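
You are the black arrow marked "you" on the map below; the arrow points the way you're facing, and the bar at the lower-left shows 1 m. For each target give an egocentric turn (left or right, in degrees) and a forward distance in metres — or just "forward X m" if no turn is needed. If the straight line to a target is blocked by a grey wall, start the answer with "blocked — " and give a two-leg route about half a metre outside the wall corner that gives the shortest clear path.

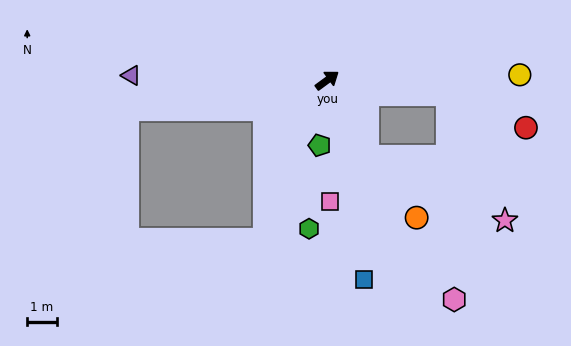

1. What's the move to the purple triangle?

turn left 142°, forward 6.7 m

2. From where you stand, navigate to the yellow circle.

turn right 35°, forward 6.6 m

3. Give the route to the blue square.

turn right 116°, forward 6.9 m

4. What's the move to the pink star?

blocked — turn right 99°, forward 2.9 m, then turn left 38°, forward 5.2 m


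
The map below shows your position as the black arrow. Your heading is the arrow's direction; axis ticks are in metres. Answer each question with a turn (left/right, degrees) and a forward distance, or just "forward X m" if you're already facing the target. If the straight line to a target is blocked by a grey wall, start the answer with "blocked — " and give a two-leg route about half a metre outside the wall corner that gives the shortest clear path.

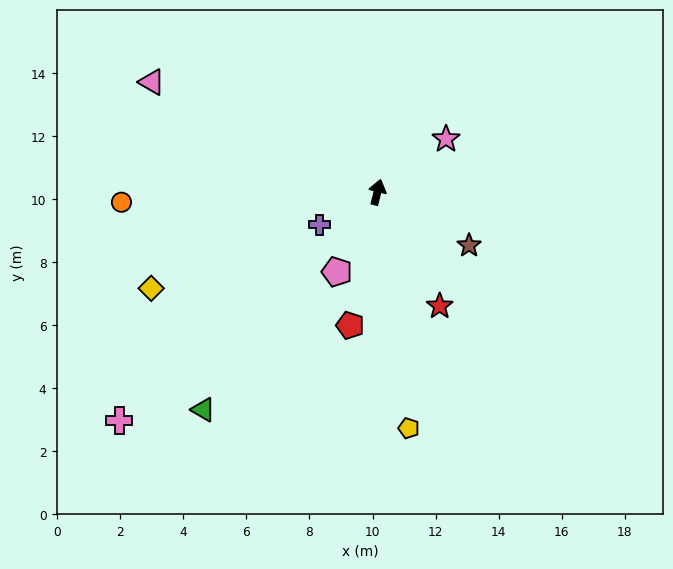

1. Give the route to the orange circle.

turn left 106°, forward 8.1 m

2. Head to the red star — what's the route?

turn right 137°, forward 4.1 m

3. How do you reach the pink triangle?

turn left 78°, forward 8.0 m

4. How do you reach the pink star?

turn right 38°, forward 2.8 m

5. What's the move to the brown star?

turn right 106°, forward 3.4 m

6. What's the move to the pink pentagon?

turn left 167°, forward 2.8 m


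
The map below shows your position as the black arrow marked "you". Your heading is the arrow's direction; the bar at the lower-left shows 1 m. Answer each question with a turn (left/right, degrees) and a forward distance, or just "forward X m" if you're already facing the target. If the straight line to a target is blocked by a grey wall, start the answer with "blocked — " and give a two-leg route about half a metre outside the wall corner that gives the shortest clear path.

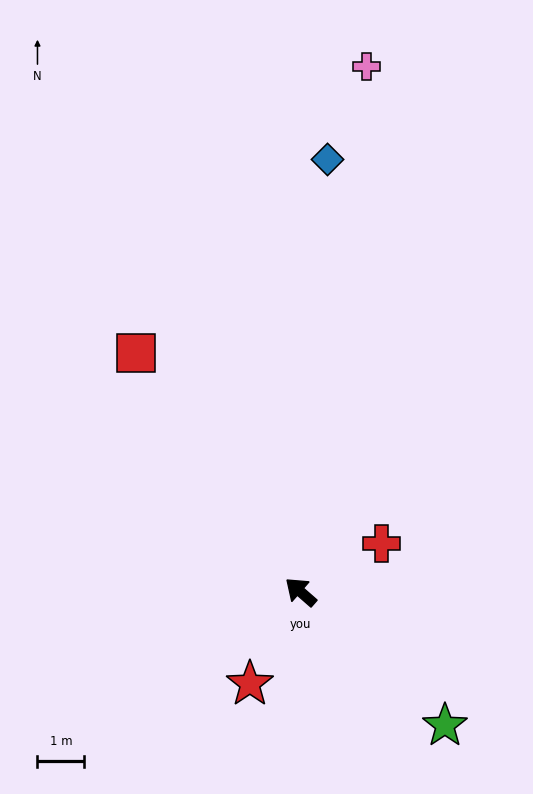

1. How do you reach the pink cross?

turn right 56°, forward 11.3 m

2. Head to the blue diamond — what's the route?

turn right 52°, forward 9.2 m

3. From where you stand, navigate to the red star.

turn left 102°, forward 2.2 m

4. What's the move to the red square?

turn right 14°, forward 6.2 m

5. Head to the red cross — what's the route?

turn right 108°, forward 2.0 m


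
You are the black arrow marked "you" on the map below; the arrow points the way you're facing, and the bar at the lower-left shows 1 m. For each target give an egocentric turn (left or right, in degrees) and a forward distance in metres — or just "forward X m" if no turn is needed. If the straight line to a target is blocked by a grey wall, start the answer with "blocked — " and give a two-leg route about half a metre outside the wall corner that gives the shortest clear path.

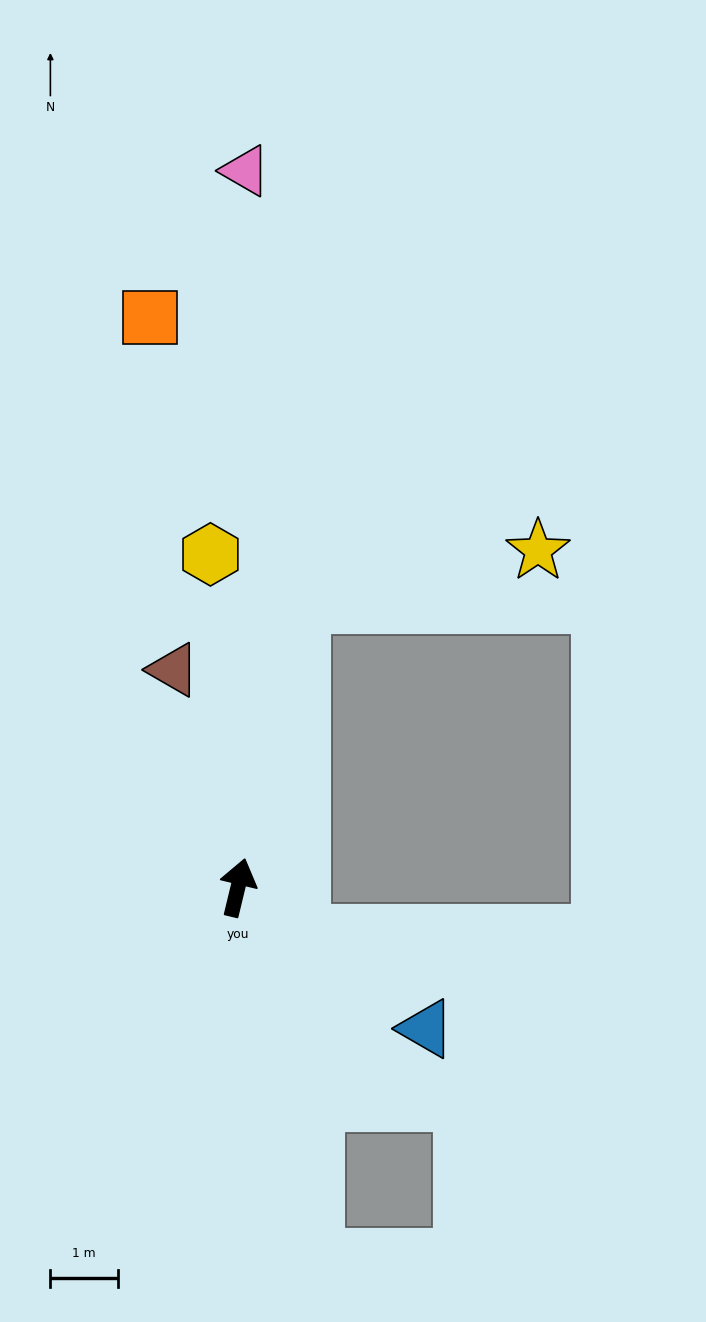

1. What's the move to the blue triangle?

turn right 113°, forward 3.5 m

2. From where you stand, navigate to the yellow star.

blocked — forward 4.3 m, then turn right 64°, forward 3.6 m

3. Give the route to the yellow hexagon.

turn left 18°, forward 4.9 m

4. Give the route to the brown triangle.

turn left 30°, forward 3.4 m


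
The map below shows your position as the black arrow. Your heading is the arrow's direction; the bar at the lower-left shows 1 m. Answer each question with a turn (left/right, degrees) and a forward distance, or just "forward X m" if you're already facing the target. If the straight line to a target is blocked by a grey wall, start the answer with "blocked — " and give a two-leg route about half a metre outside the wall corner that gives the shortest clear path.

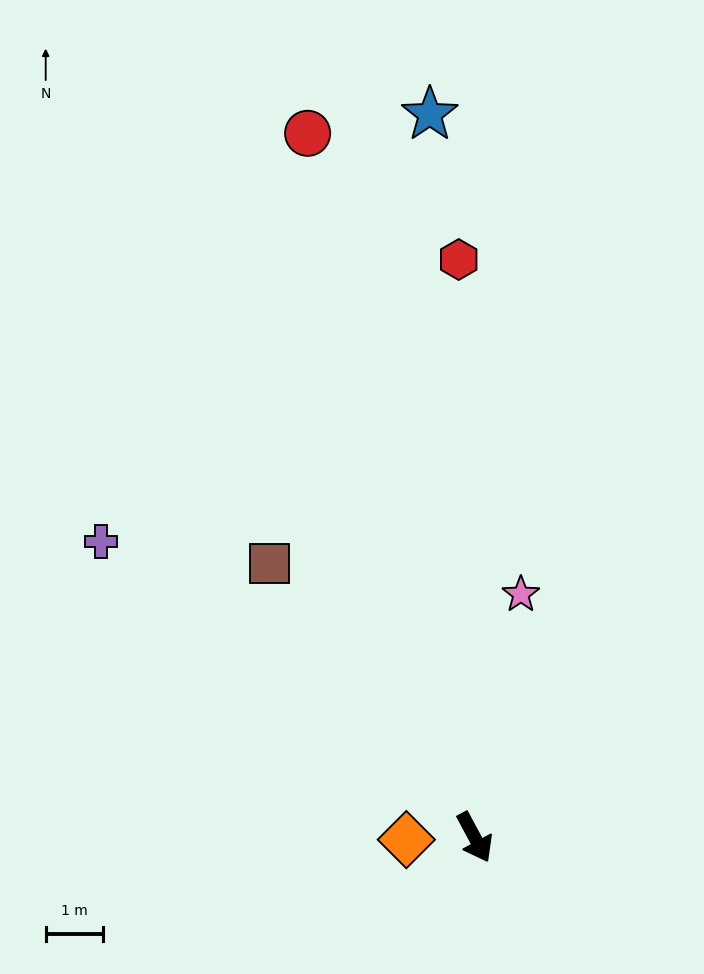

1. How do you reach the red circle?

turn left 165°, forward 12.6 m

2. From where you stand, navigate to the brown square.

turn right 171°, forward 5.9 m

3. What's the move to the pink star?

turn left 141°, forward 4.3 m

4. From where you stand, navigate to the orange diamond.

turn right 116°, forward 1.2 m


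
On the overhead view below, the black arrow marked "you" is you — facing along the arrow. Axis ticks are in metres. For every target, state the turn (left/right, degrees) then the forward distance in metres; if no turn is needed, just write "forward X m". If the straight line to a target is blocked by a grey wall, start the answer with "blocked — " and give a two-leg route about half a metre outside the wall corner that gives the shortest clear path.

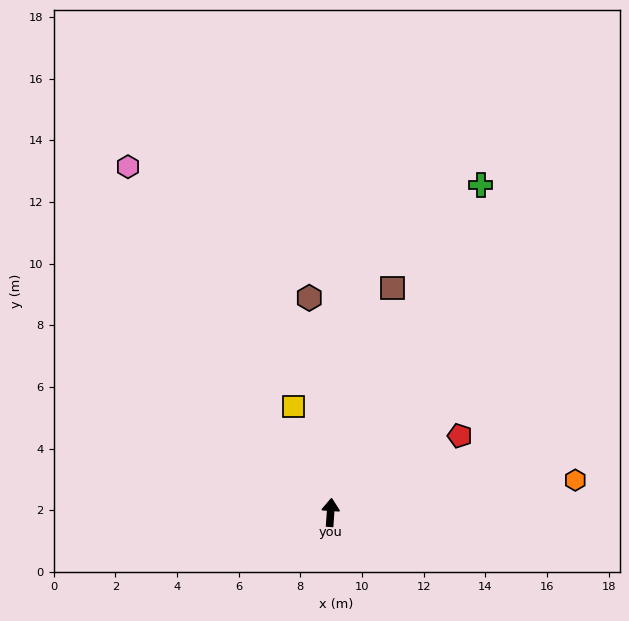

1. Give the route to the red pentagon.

turn right 55°, forward 4.9 m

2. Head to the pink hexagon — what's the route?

turn left 34°, forward 13.0 m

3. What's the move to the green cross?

turn right 21°, forward 11.7 m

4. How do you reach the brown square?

turn right 11°, forward 7.5 m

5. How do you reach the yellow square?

turn left 23°, forward 3.6 m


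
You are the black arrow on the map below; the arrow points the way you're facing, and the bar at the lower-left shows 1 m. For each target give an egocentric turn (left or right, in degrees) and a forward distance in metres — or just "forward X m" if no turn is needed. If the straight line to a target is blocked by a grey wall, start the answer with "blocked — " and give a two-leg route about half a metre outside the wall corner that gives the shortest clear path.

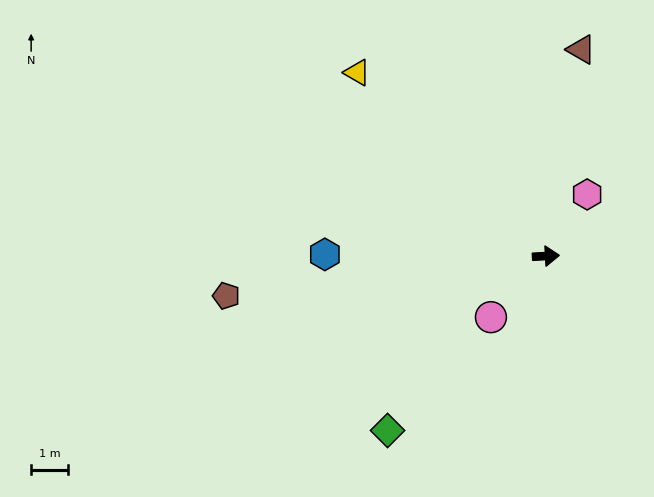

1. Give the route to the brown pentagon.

turn right 176°, forward 8.7 m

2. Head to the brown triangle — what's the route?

turn left 77°, forward 5.7 m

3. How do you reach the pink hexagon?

turn left 53°, forward 2.0 m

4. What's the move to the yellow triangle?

turn left 133°, forward 7.1 m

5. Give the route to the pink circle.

turn right 135°, forward 2.2 m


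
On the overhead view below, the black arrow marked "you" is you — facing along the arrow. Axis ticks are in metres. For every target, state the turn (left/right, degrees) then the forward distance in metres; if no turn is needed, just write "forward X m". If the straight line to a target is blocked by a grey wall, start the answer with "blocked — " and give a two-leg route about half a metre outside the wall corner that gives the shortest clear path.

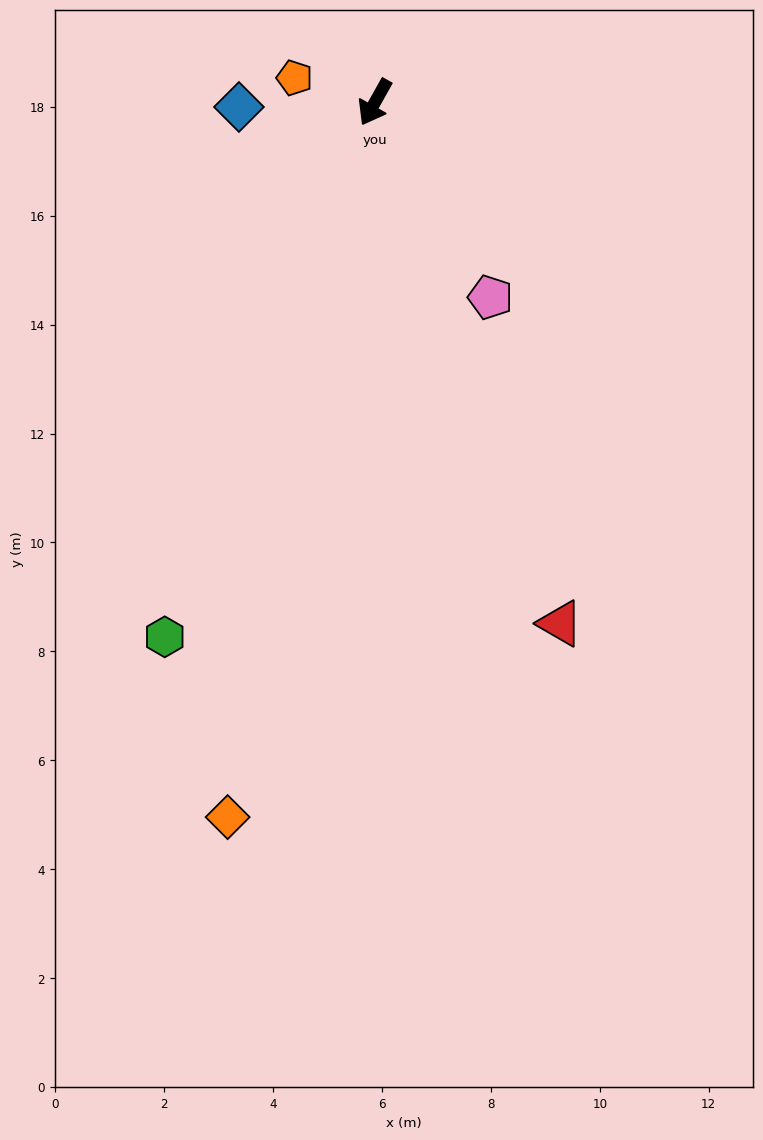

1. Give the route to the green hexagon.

turn left 8°, forward 10.5 m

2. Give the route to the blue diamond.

turn right 59°, forward 2.5 m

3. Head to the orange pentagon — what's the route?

turn right 78°, forward 1.5 m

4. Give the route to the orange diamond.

turn left 18°, forward 13.4 m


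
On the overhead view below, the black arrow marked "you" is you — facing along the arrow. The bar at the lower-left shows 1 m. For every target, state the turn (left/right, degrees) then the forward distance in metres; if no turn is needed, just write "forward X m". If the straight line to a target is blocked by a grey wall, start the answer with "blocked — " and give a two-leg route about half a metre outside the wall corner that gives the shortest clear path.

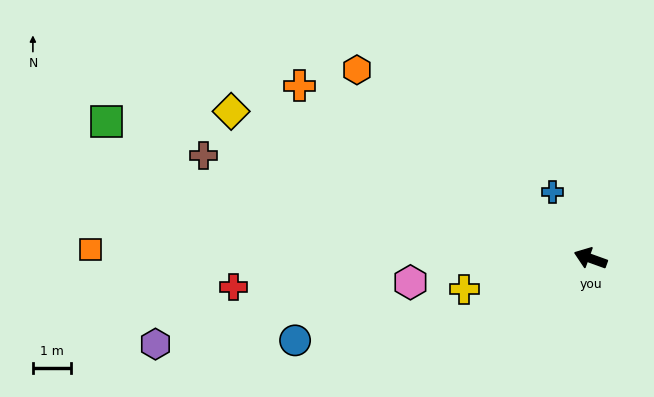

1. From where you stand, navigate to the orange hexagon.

turn right 19°, forward 7.8 m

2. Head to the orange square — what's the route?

turn left 19°, forward 13.0 m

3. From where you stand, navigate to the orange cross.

turn right 11°, forward 8.8 m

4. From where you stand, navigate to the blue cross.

turn right 40°, forward 2.0 m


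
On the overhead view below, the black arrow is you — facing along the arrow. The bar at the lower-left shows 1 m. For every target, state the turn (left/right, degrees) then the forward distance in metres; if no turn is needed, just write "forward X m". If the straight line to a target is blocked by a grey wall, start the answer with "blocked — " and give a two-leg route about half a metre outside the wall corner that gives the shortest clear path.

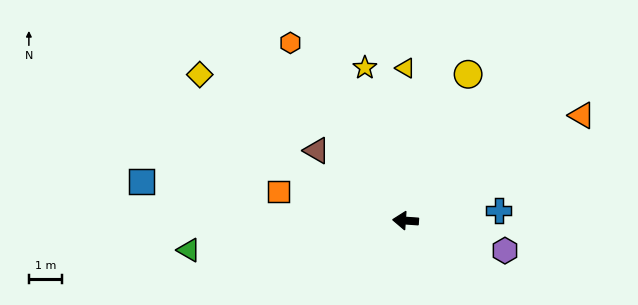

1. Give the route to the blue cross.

turn right 170°, forward 2.8 m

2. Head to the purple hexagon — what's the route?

turn left 167°, forward 3.1 m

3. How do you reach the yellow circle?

turn right 109°, forward 4.8 m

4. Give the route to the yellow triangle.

turn right 86°, forward 4.6 m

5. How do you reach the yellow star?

turn right 71°, forward 4.8 m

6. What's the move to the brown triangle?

turn right 34°, forward 3.4 m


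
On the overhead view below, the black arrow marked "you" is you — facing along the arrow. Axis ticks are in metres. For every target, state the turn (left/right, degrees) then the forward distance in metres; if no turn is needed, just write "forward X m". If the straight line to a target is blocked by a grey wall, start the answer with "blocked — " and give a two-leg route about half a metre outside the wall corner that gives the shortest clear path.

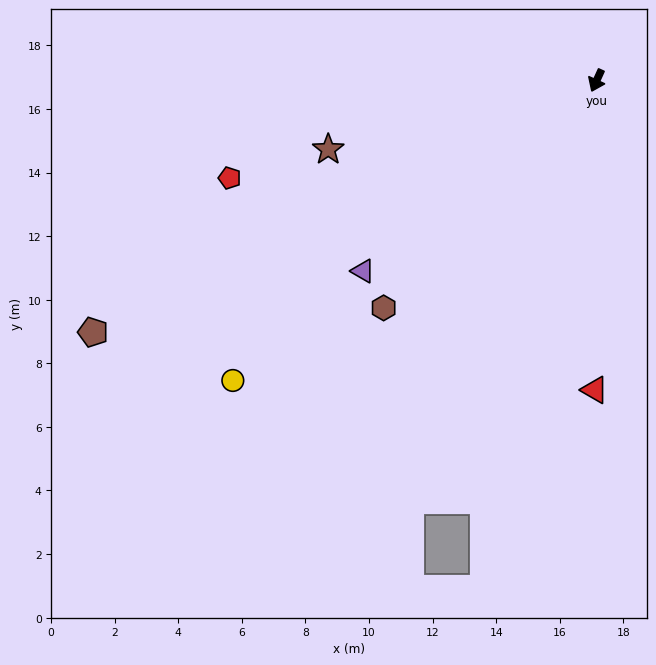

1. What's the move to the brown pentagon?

turn right 39°, forward 17.7 m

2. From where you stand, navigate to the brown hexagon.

turn right 19°, forward 9.8 m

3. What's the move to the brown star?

turn right 51°, forward 8.7 m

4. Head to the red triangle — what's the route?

turn left 24°, forward 9.7 m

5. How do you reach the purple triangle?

turn right 26°, forward 9.5 m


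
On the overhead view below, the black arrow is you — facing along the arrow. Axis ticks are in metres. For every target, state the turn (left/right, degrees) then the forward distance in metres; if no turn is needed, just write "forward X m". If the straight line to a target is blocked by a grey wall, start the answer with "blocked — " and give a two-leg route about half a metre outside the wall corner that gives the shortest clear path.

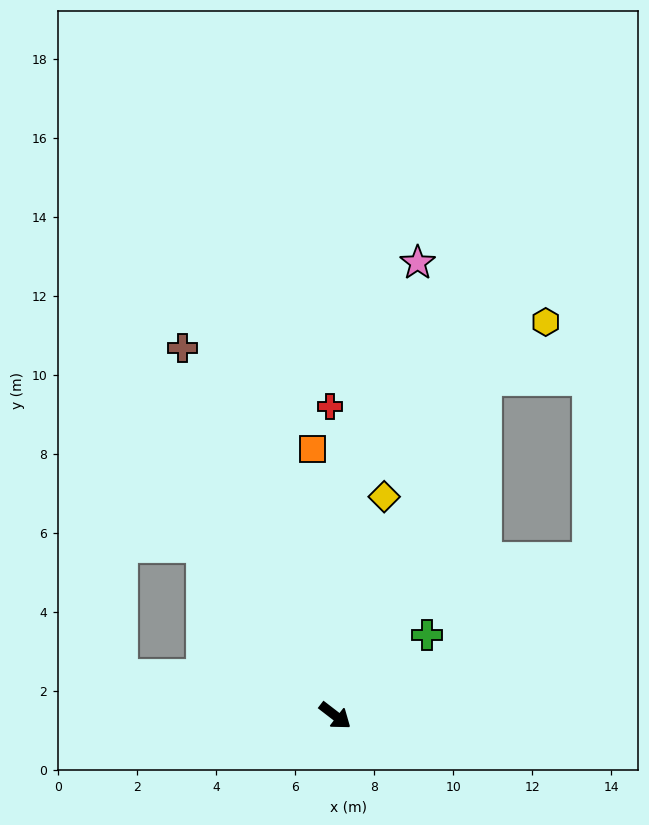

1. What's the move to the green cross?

turn left 79°, forward 3.1 m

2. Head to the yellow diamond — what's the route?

turn left 115°, forward 5.7 m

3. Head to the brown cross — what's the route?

turn left 150°, forward 10.1 m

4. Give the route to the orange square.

turn left 132°, forward 6.8 m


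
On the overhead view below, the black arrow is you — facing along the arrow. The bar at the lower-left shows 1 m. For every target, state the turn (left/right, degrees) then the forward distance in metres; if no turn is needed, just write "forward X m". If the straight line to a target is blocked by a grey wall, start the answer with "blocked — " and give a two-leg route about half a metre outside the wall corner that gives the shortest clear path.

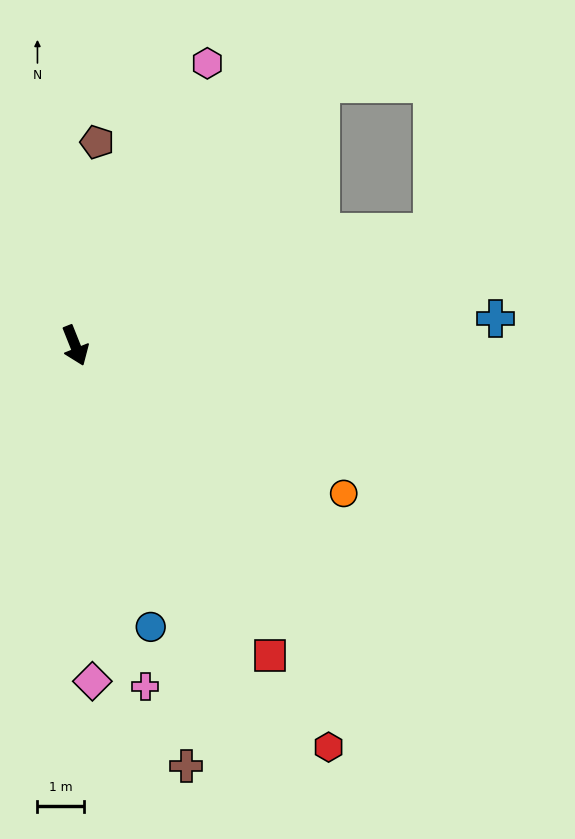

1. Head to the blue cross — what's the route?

turn left 72°, forward 9.1 m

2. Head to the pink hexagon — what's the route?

turn left 133°, forward 6.8 m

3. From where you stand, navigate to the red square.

turn left 10°, forward 8.0 m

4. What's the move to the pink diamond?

turn right 19°, forward 7.3 m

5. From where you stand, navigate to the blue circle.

turn right 7°, forward 6.3 m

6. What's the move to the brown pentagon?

turn left 152°, forward 4.4 m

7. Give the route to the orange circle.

turn left 39°, forward 6.7 m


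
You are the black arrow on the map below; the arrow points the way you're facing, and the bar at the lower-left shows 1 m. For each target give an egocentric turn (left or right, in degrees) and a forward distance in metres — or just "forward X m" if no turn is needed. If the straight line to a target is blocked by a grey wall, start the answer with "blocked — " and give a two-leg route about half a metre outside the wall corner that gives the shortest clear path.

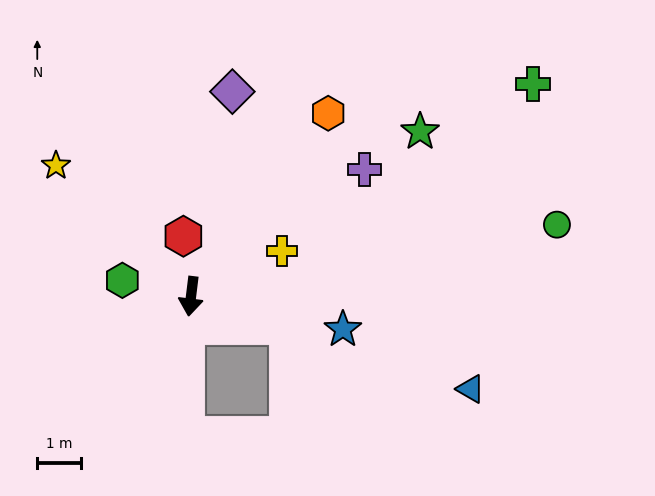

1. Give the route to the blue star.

turn left 85°, forward 3.5 m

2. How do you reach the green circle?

turn left 108°, forward 8.5 m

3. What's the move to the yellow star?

turn right 127°, forward 4.3 m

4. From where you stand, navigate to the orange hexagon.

turn left 150°, forward 5.2 m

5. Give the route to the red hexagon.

turn right 166°, forward 1.4 m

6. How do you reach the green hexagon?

turn right 96°, forward 1.6 m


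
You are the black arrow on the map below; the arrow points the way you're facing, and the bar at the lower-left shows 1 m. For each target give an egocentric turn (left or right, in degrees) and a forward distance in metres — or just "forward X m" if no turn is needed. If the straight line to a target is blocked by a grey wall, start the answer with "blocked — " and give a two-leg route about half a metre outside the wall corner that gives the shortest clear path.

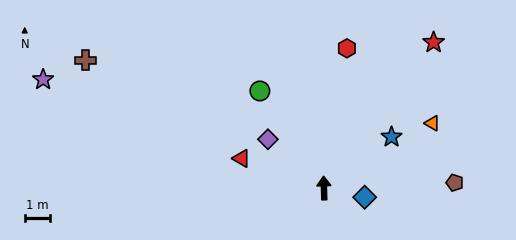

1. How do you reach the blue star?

turn right 55°, forward 3.3 m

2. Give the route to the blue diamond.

turn right 105°, forward 1.6 m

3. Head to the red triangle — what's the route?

turn left 68°, forward 3.4 m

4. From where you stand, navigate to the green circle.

turn left 32°, forward 4.5 m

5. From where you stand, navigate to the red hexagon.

turn right 11°, forward 5.5 m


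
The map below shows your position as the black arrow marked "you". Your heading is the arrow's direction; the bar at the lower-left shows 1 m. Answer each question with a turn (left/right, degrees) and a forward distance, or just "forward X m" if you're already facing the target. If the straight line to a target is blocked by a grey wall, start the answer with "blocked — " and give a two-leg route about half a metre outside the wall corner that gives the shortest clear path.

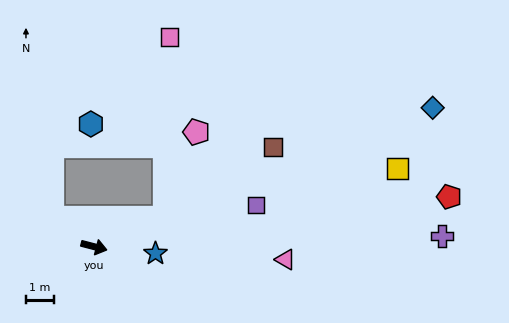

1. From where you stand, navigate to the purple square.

turn left 29°, forward 5.9 m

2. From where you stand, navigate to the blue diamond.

turn left 37°, forward 12.9 m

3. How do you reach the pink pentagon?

blocked — turn left 37°, forward 2.7 m, then turn left 47°, forward 3.2 m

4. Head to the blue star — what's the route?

turn left 8°, forward 2.2 m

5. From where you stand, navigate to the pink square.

blocked — turn left 37°, forward 2.7 m, then turn left 66°, forward 6.4 m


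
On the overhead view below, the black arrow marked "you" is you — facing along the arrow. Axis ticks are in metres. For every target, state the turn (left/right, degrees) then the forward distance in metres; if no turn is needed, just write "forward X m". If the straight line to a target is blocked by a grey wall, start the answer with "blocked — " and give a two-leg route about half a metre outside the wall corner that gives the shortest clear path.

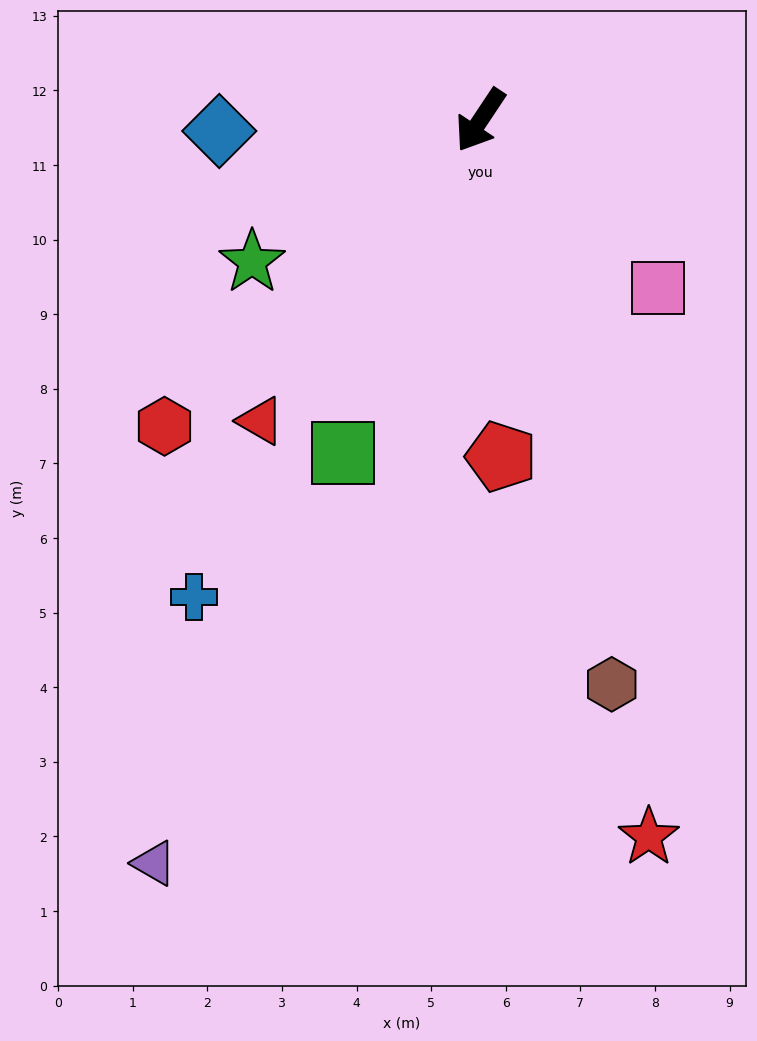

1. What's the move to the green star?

turn right 25°, forward 3.6 m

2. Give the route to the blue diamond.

turn right 54°, forward 3.5 m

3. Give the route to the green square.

turn left 11°, forward 4.8 m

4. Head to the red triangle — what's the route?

turn right 3°, forward 5.0 m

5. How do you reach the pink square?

turn left 80°, forward 3.3 m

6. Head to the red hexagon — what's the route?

turn right 12°, forward 5.9 m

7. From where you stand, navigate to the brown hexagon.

turn left 47°, forward 7.8 m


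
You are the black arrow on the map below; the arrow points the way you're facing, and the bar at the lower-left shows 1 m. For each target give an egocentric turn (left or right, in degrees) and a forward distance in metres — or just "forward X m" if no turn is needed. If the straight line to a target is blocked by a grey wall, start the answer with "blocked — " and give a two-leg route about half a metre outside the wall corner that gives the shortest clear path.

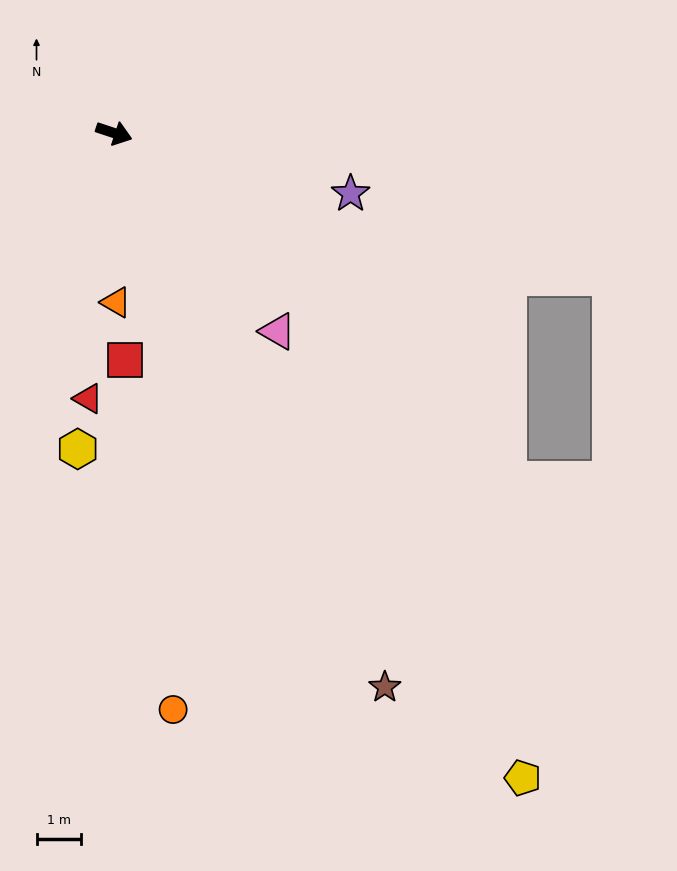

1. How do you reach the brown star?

turn right 46°, forward 14.0 m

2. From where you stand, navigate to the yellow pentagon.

turn right 39°, forward 17.3 m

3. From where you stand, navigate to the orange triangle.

turn right 71°, forward 3.8 m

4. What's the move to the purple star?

turn left 4°, forward 5.5 m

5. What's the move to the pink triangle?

turn right 32°, forward 5.8 m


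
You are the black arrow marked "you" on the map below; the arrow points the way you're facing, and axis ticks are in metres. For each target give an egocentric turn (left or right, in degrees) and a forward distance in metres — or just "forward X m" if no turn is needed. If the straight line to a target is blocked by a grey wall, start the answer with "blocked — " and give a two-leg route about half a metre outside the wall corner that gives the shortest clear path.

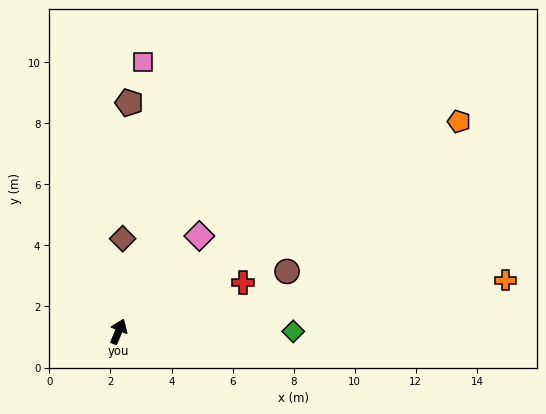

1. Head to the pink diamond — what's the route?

turn right 18°, forward 4.1 m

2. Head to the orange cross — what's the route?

turn right 60°, forward 12.8 m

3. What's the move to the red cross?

turn right 46°, forward 4.4 m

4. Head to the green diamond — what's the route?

turn right 68°, forward 5.7 m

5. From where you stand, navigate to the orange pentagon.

turn right 36°, forward 13.1 m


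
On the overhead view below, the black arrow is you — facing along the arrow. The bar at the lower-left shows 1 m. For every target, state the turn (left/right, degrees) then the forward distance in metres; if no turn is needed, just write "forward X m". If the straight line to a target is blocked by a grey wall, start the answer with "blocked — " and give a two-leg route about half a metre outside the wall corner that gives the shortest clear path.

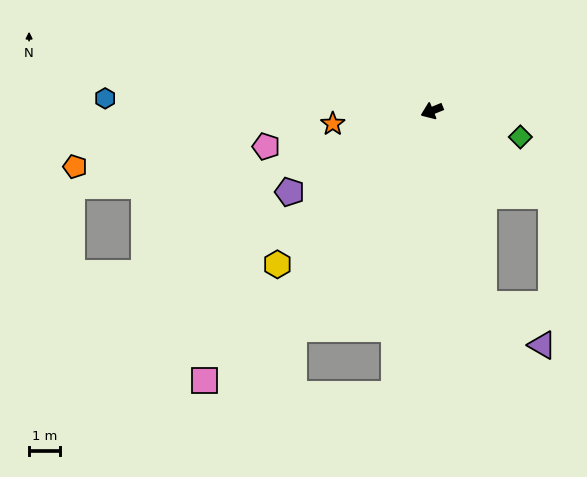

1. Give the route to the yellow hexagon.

turn left 23°, forward 7.0 m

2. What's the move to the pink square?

turn left 28°, forward 11.4 m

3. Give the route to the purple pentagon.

turn left 8°, forward 5.3 m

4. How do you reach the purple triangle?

blocked — turn left 83°, forward 6.5 m, then turn left 39°, forward 2.3 m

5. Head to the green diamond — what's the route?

turn left 141°, forward 3.0 m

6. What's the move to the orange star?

turn right 15°, forward 3.2 m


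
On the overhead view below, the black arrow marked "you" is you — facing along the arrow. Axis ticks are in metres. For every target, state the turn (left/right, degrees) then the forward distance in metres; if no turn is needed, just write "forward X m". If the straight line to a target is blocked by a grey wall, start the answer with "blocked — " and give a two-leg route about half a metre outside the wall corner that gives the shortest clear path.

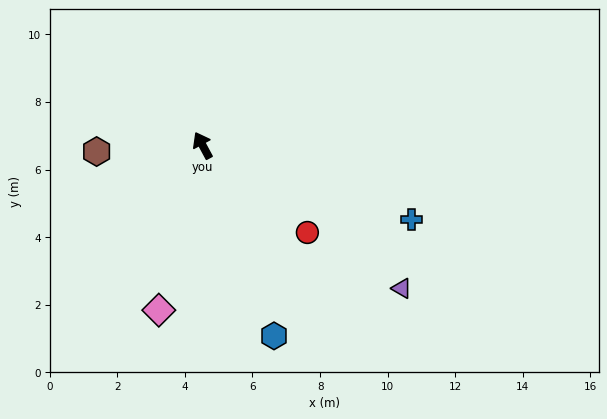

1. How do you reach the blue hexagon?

turn left 172°, forward 6.0 m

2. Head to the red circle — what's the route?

turn right 158°, forward 4.0 m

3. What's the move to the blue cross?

turn right 138°, forward 6.6 m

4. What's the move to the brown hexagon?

turn left 65°, forward 3.1 m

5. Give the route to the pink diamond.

turn left 137°, forward 5.0 m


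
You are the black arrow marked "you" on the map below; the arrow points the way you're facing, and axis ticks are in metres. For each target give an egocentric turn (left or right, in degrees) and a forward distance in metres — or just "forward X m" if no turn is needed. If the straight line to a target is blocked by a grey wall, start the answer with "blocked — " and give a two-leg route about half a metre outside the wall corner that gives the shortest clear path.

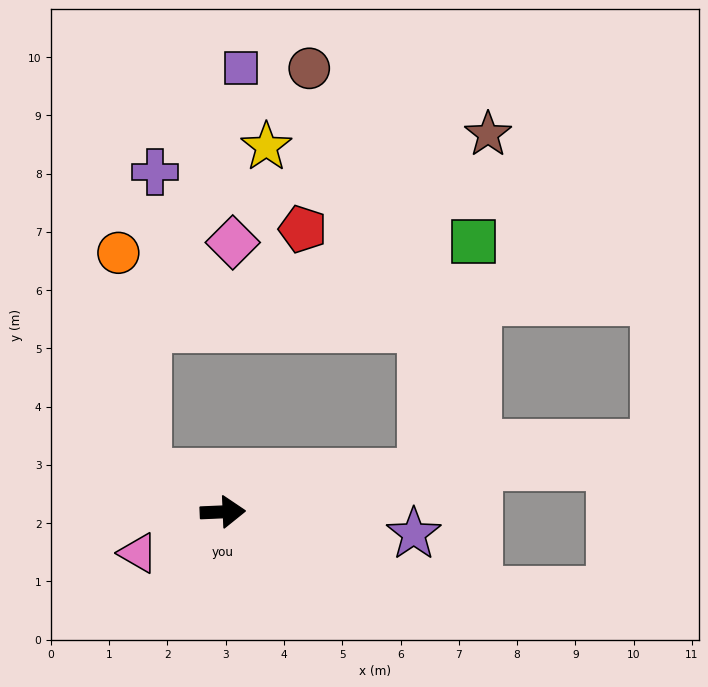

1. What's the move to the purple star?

turn right 9°, forward 3.3 m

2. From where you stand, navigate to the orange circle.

blocked — turn left 151°, forward 1.5 m, then turn right 56°, forward 3.8 m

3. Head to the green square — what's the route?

blocked — turn left 8°, forward 3.5 m, then turn left 67°, forward 4.1 m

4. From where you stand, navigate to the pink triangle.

turn right 157°, forward 1.6 m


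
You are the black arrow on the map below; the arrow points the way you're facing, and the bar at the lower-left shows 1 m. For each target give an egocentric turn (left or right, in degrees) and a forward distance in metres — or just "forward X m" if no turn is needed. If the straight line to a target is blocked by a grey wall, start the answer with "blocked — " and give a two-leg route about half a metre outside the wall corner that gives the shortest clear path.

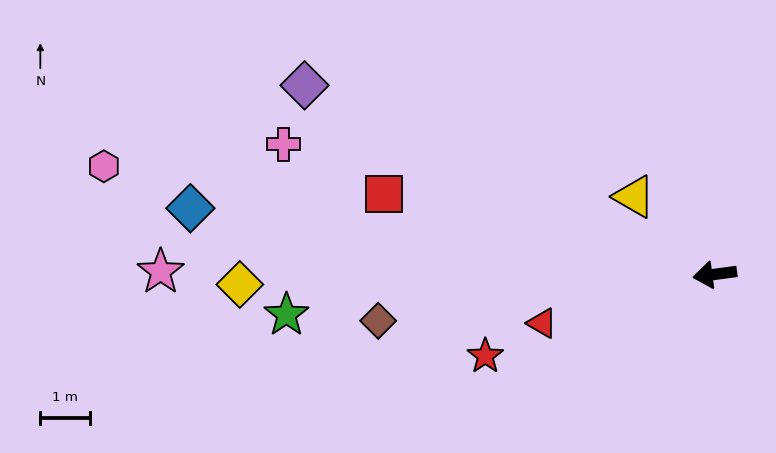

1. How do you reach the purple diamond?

turn right 32°, forward 9.2 m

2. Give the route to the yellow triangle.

turn right 52°, forward 2.3 m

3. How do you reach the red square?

turn right 21°, forward 6.9 m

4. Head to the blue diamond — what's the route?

turn right 15°, forward 10.7 m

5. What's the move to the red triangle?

turn left 8°, forward 3.6 m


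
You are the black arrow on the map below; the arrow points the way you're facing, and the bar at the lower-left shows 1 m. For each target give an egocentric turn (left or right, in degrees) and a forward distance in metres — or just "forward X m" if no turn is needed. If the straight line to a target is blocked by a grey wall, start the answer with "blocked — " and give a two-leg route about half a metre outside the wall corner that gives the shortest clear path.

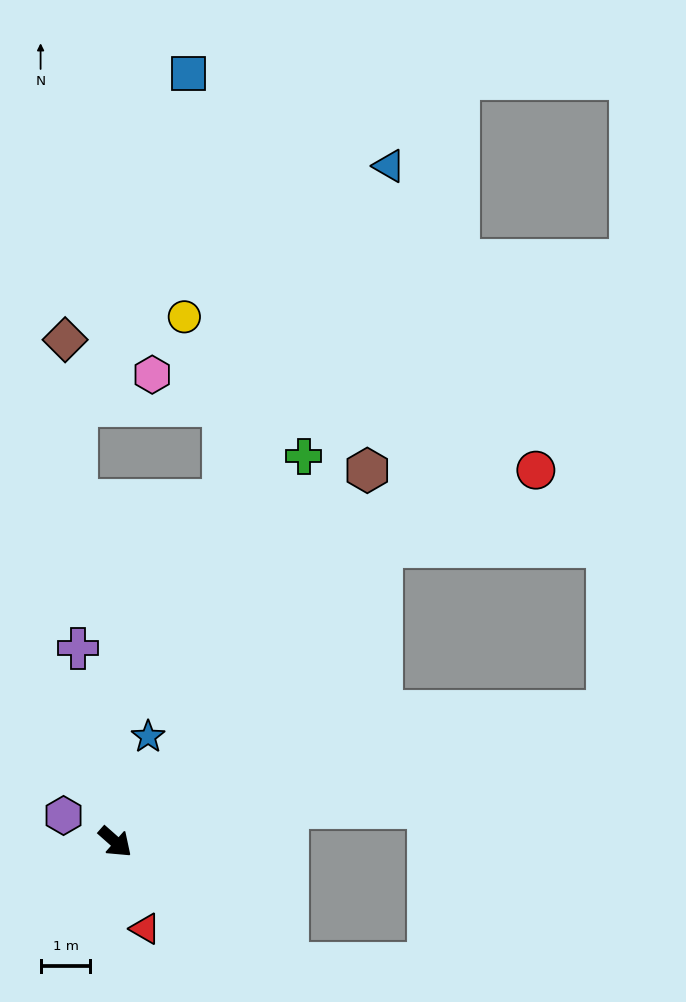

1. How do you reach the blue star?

turn left 114°, forward 2.2 m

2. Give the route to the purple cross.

turn left 142°, forward 4.0 m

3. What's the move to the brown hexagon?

turn left 97°, forward 9.0 m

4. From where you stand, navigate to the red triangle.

turn right 30°, forward 1.8 m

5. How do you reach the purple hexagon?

turn right 166°, forward 1.2 m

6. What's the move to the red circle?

blocked — turn left 90°, forward 8.0 m, then turn right 22°, forward 3.5 m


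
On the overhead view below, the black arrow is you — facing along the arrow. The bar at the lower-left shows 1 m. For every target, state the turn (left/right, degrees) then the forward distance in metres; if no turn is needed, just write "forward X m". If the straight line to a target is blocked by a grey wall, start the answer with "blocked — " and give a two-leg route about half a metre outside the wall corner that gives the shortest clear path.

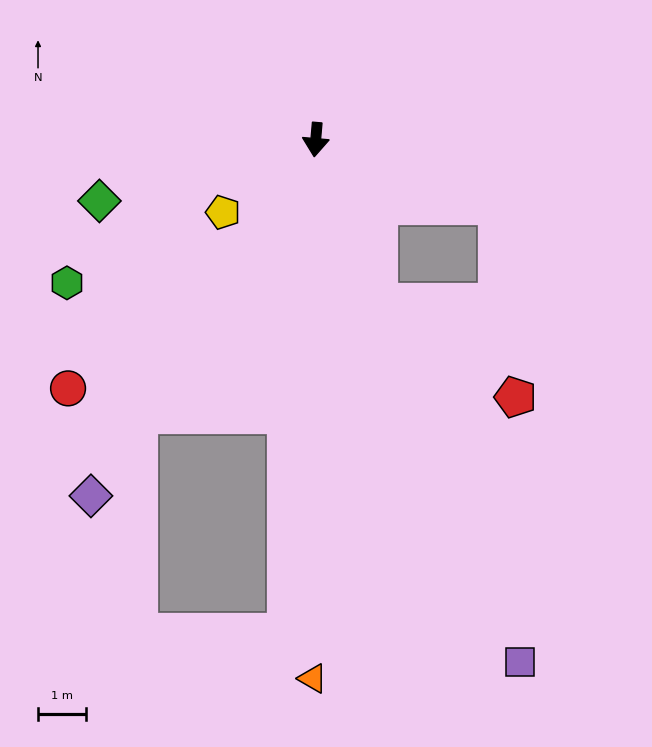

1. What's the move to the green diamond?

turn right 69°, forward 4.7 m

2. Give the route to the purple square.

turn left 26°, forward 11.7 m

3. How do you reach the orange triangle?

turn left 5°, forward 11.2 m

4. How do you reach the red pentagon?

blocked — turn left 25°, forward 3.6 m, then turn left 36°, forward 3.5 m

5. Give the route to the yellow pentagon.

turn right 47°, forward 2.4 m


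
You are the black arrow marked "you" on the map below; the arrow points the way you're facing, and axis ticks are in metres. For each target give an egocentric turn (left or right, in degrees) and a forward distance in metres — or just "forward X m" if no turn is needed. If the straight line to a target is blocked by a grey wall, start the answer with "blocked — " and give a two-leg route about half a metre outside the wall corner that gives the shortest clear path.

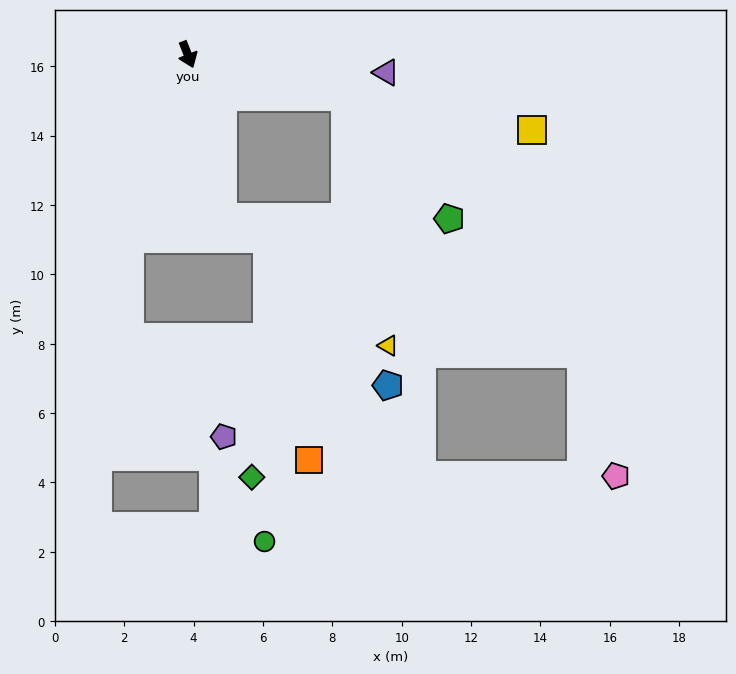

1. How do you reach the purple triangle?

turn left 63°, forward 5.7 m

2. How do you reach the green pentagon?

blocked — turn left 54°, forward 4.7 m, then turn right 35°, forward 4.6 m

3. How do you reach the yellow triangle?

blocked — turn left 54°, forward 4.7 m, then turn right 66°, forward 7.3 m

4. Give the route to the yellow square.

turn left 56°, forward 10.2 m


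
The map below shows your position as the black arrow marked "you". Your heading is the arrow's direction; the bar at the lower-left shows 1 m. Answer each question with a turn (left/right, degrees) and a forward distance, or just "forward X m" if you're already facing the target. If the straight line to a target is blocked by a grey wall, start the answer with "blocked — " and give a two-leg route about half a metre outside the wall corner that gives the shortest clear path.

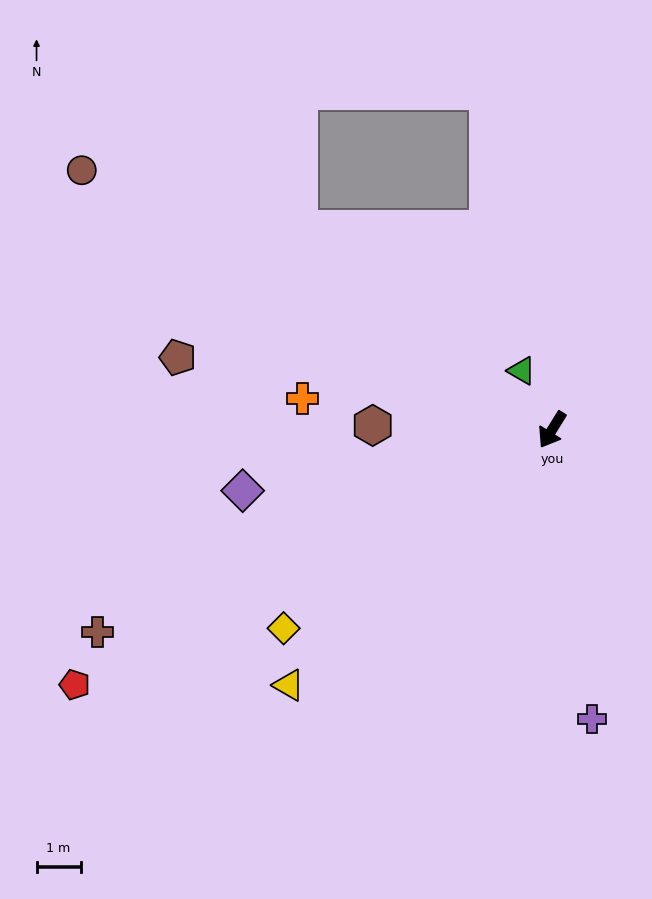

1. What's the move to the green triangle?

turn right 121°, forward 1.5 m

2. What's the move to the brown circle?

turn right 87°, forward 12.2 m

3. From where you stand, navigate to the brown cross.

turn right 34°, forward 11.3 m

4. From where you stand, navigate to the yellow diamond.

turn right 22°, forward 7.6 m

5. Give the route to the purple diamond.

turn right 47°, forward 7.2 m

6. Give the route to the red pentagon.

turn right 30°, forward 12.3 m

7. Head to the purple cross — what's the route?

turn left 40°, forward 6.6 m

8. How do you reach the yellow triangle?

turn right 14°, forward 8.3 m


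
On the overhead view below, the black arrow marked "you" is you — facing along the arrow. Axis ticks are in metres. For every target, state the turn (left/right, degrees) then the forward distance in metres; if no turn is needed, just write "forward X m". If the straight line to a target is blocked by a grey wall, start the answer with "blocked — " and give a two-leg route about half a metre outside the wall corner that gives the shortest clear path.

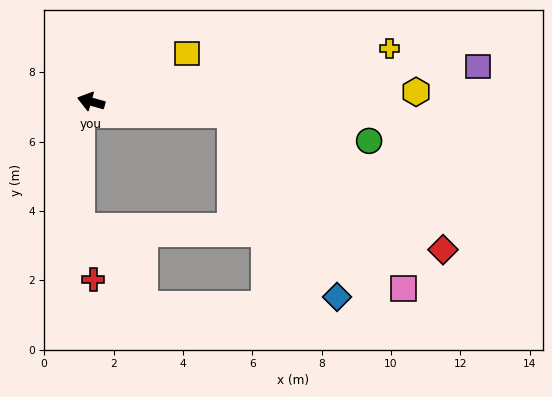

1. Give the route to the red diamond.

blocked — turn right 169°, forward 4.1 m, then turn right 28°, forward 7.3 m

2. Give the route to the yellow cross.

turn right 154°, forward 8.7 m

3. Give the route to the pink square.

blocked — turn right 169°, forward 4.1 m, then turn right 41°, forward 7.1 m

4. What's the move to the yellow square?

turn right 138°, forward 3.1 m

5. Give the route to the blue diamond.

blocked — turn right 169°, forward 4.1 m, then turn right 55°, forward 6.1 m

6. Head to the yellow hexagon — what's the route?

turn right 163°, forward 9.4 m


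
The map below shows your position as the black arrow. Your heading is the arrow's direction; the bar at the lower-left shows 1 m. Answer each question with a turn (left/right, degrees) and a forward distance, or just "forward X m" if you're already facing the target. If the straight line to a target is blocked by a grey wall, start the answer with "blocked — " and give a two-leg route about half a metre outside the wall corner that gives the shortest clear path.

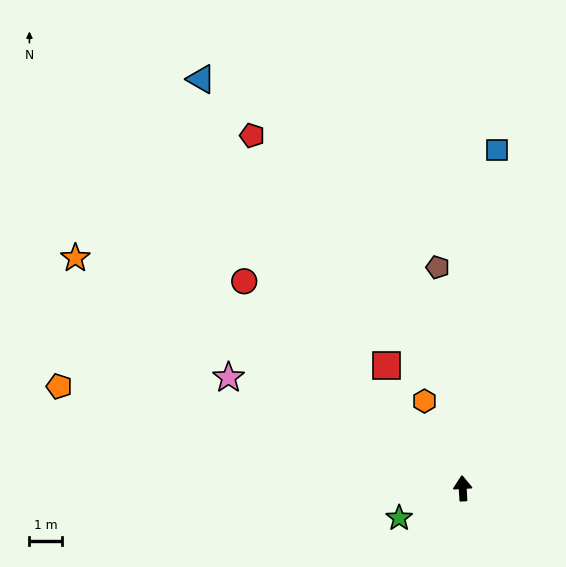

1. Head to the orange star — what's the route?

turn left 56°, forward 13.8 m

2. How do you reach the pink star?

turn left 61°, forward 7.9 m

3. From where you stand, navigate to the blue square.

turn right 9°, forward 10.4 m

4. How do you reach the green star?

turn left 112°, forward 2.1 m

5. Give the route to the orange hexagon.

turn left 20°, forward 2.9 m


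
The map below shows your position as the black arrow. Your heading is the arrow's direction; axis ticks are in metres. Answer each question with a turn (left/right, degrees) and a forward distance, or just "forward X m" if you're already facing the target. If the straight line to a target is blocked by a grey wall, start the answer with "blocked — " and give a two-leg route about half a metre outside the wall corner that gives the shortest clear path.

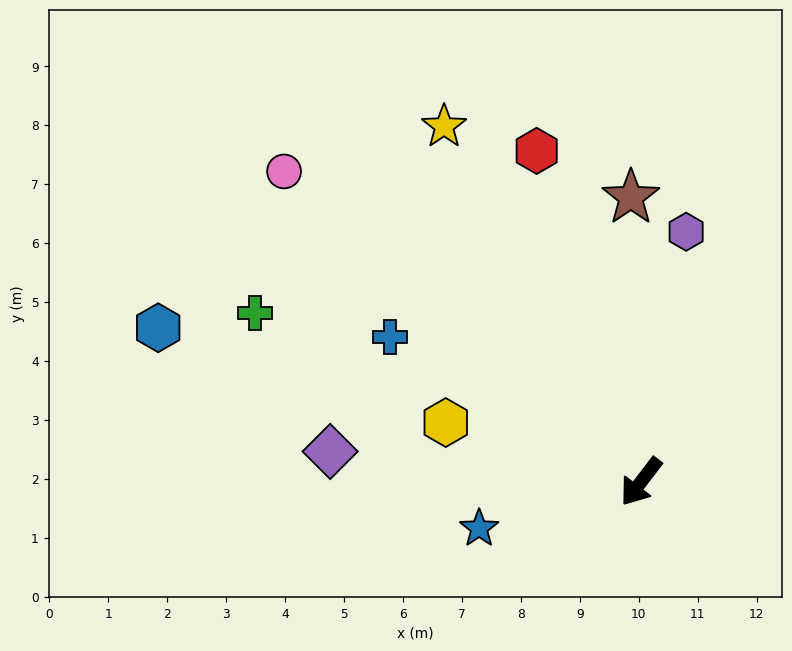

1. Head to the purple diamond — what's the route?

turn right 58°, forward 5.3 m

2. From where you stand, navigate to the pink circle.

turn right 94°, forward 8.0 m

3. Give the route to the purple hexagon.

turn right 153°, forward 4.3 m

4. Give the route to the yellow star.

turn right 114°, forward 6.9 m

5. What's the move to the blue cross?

turn right 83°, forward 4.9 m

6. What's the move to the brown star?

turn right 141°, forward 4.8 m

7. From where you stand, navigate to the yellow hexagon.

turn right 69°, forward 3.5 m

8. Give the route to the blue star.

turn right 36°, forward 2.9 m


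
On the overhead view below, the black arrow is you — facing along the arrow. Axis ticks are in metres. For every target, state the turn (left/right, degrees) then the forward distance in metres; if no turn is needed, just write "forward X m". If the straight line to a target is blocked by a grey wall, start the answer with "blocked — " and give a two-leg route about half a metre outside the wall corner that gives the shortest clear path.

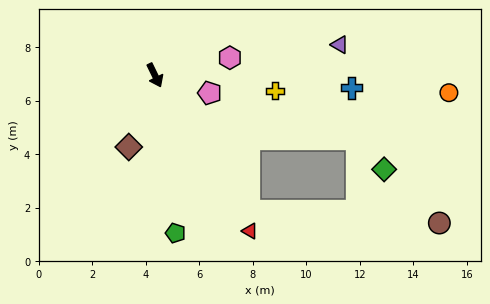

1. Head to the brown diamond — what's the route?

turn right 46°, forward 2.9 m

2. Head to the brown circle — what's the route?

blocked — turn left 9°, forward 6.2 m, then turn left 51°, forward 7.1 m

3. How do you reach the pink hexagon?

turn left 77°, forward 2.9 m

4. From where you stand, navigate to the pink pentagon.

turn left 46°, forward 2.2 m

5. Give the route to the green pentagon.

turn right 19°, forward 5.9 m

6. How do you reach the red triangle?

turn left 5°, forward 6.8 m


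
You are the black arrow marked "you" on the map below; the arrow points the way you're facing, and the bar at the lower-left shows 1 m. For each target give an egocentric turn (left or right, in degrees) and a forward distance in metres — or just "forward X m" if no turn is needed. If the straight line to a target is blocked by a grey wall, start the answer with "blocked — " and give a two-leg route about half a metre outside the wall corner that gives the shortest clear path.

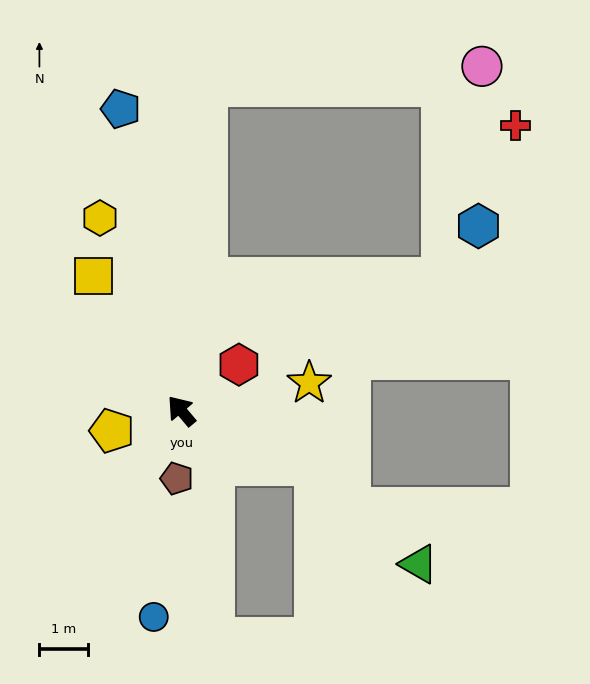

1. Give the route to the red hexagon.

turn right 91°, forward 1.5 m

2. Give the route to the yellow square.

turn right 7°, forward 3.3 m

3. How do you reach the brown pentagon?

turn left 136°, forward 1.4 m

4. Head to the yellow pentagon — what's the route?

turn left 66°, forward 1.5 m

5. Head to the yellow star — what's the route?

turn right 118°, forward 2.7 m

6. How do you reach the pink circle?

blocked — turn right 45°, forward 6.7 m, then turn right 81°, forward 5.7 m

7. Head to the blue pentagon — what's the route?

turn right 29°, forward 6.4 m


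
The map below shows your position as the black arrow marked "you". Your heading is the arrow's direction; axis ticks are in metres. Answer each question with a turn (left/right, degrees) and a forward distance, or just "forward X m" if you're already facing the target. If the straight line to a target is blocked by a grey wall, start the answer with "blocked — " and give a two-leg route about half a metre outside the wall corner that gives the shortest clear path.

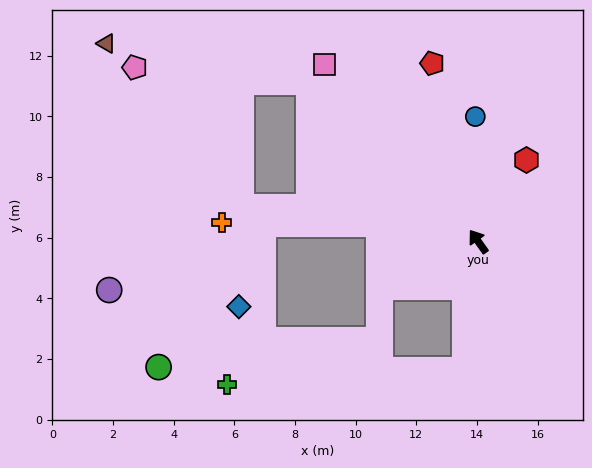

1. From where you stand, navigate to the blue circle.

turn right 34°, forward 4.1 m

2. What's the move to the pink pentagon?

blocked — turn left 12°, forward 7.7 m, then turn left 38°, forward 5.8 m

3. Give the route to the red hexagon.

turn right 66°, forward 3.1 m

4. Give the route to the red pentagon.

turn right 21°, forward 6.1 m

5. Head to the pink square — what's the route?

turn left 6°, forward 7.7 m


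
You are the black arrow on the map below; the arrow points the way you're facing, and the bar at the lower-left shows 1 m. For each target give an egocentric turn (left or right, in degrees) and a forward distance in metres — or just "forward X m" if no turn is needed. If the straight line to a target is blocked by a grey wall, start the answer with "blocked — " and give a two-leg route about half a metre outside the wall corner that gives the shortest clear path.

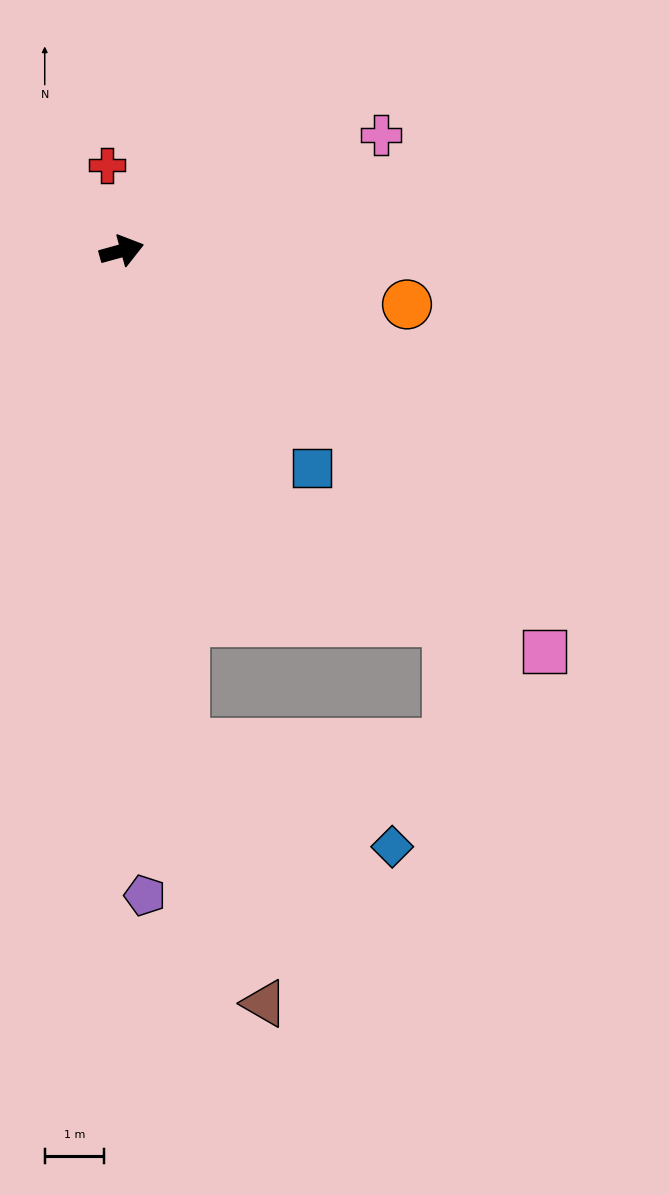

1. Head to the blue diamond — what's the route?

blocked — turn right 98°, forward 8.3 m, then turn left 56°, forward 3.9 m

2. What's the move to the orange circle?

turn right 26°, forward 4.9 m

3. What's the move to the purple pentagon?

turn right 103°, forward 10.8 m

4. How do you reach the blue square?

turn right 64°, forward 4.8 m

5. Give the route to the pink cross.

turn left 9°, forward 4.8 m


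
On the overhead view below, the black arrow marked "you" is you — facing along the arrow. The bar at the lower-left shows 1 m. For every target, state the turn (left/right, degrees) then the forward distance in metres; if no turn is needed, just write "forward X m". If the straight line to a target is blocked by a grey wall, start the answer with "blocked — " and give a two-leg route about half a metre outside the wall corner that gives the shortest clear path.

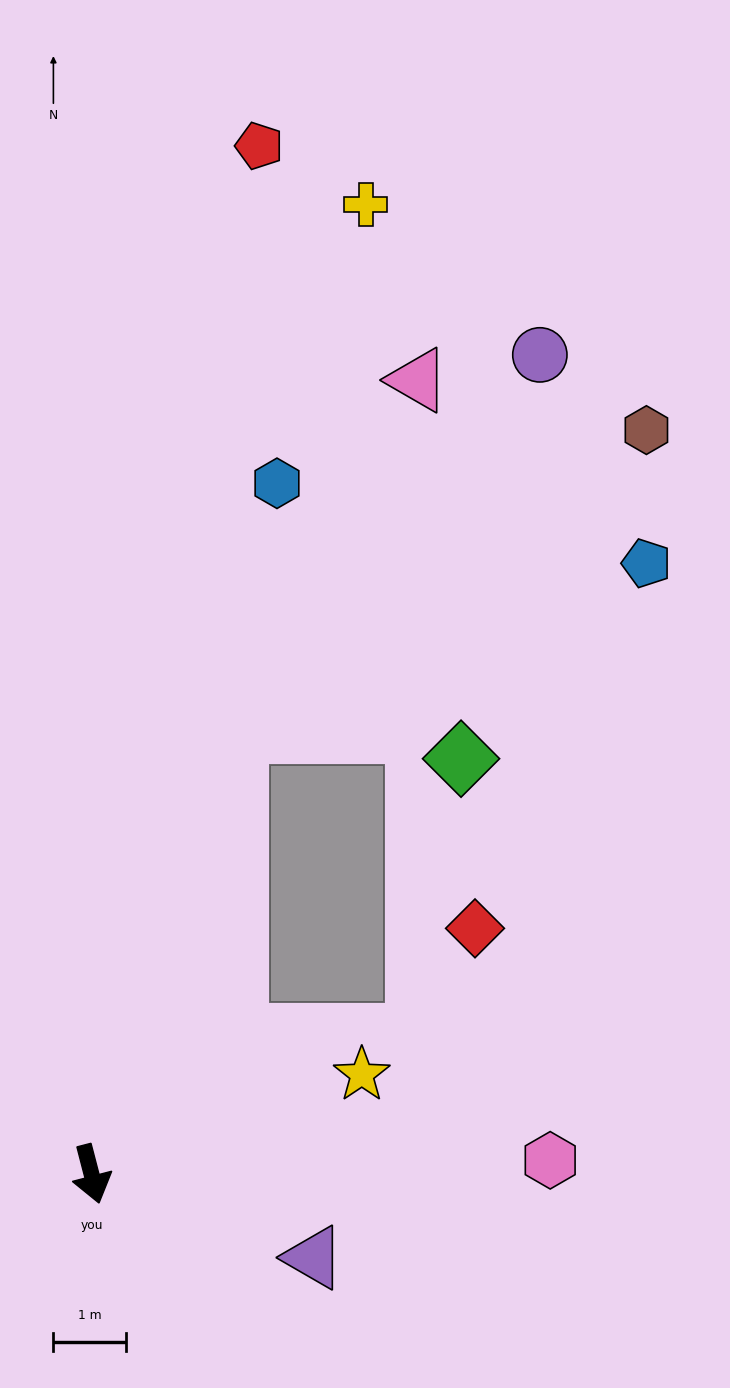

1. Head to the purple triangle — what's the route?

turn left 55°, forward 3.3 m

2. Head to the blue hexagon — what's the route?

turn left 150°, forward 9.8 m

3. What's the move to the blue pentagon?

blocked — turn left 147°, forward 6.4 m, then turn right 49°, forward 6.1 m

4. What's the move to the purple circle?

blocked — turn left 147°, forward 6.4 m, then turn right 20°, forward 6.7 m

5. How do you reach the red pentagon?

turn left 156°, forward 14.3 m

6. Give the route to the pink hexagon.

turn left 77°, forward 6.3 m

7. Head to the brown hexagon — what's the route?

blocked — turn left 147°, forward 6.4 m, then turn right 35°, forward 7.0 m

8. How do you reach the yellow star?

turn left 96°, forward 4.0 m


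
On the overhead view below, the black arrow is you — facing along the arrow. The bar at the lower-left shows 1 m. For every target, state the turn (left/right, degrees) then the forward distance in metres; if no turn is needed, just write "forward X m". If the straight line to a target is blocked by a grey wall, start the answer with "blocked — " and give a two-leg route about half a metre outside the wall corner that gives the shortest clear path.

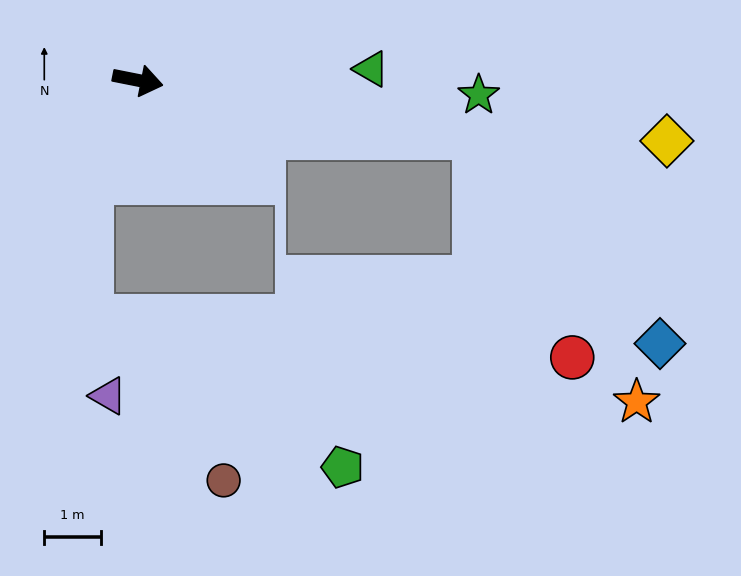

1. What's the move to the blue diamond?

blocked — forward 6.0 m, then turn right 37°, forward 4.9 m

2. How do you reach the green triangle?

turn left 14°, forward 4.1 m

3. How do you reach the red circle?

blocked — forward 6.0 m, then turn right 55°, forward 4.3 m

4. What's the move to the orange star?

blocked — forward 6.0 m, then turn right 48°, forward 5.5 m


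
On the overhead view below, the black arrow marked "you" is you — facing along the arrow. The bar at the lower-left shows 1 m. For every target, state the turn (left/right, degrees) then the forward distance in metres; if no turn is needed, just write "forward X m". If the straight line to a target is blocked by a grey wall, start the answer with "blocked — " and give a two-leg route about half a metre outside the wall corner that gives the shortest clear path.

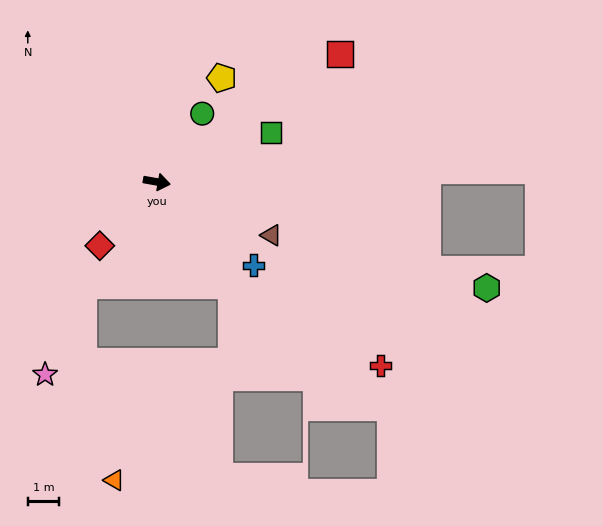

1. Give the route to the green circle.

turn left 66°, forward 2.6 m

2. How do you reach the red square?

turn left 45°, forward 7.1 m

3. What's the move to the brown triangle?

turn right 15°, forward 4.0 m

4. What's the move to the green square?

turn left 33°, forward 4.0 m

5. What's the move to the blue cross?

turn right 31°, forward 4.1 m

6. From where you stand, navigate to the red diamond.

turn right 122°, forward 2.7 m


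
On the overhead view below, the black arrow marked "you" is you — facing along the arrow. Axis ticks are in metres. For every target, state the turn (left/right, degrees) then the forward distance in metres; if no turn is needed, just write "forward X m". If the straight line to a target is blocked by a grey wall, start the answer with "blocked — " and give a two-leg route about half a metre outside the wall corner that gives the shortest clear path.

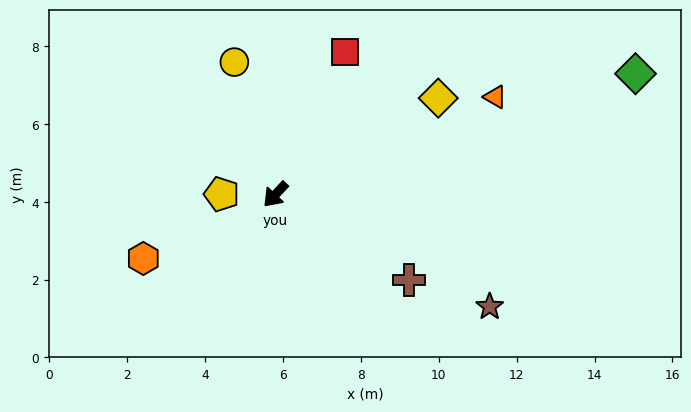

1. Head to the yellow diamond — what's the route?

turn left 164°, forward 4.9 m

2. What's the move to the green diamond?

turn left 152°, forward 9.8 m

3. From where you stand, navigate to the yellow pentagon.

turn right 47°, forward 1.4 m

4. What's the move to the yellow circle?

turn right 120°, forward 3.6 m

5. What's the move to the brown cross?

turn left 100°, forward 4.1 m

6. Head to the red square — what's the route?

turn right 163°, forward 4.1 m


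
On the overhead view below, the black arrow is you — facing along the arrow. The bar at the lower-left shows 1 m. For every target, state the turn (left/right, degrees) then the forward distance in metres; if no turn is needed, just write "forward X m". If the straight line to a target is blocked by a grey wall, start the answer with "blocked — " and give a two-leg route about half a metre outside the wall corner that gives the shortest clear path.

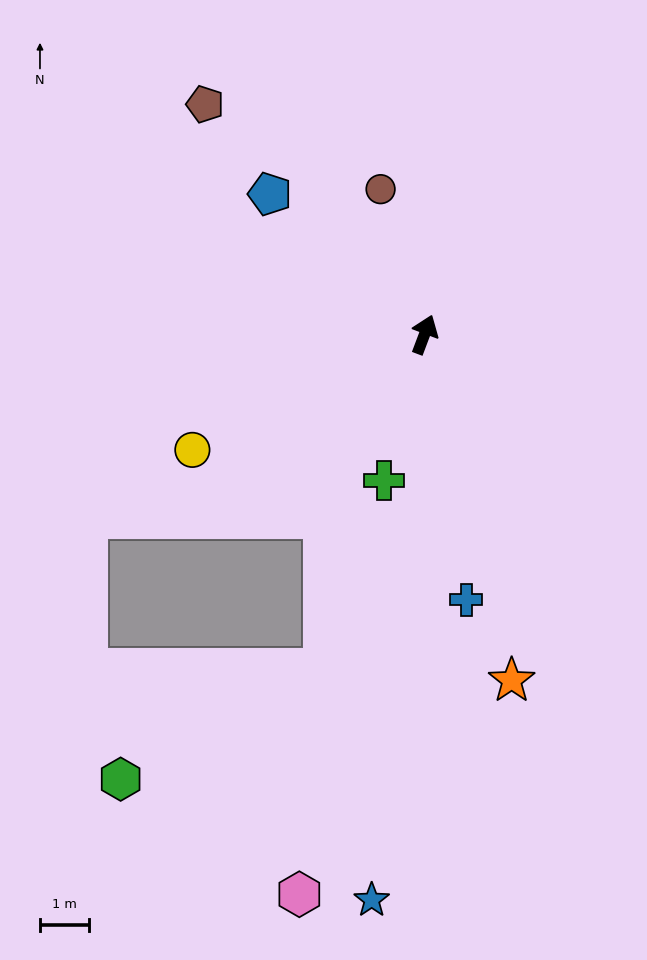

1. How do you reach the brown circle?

turn left 37°, forward 3.1 m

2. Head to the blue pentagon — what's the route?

turn left 68°, forward 4.2 m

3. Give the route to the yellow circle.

turn left 137°, forward 5.3 m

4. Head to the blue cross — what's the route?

turn right 150°, forward 5.4 m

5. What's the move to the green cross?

turn right 175°, forward 3.1 m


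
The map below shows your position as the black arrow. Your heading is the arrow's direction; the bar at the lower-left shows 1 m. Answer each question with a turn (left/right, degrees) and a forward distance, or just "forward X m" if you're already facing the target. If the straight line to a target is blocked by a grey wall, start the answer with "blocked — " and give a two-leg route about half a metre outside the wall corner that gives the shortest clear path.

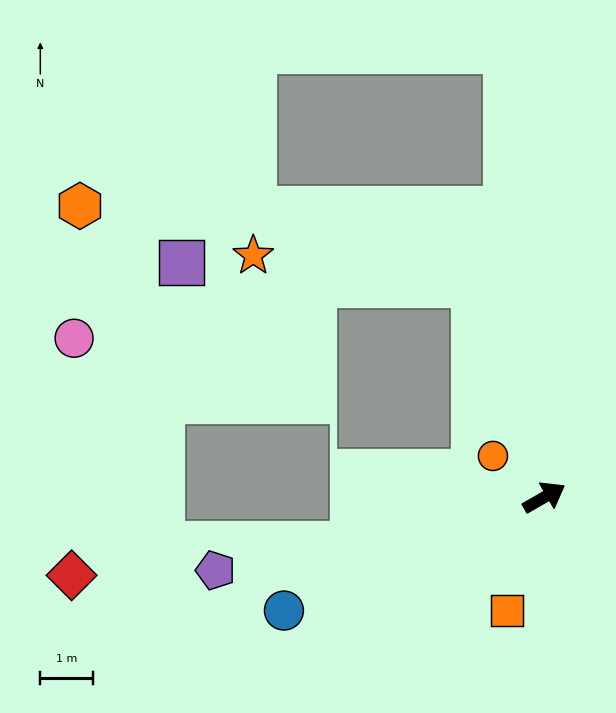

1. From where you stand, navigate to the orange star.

blocked — turn left 79°, forward 4.3 m, then turn left 63°, forward 4.2 m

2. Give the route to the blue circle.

turn left 174°, forward 5.4 m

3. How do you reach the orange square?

turn right 138°, forward 2.3 m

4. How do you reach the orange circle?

turn left 111°, forward 1.3 m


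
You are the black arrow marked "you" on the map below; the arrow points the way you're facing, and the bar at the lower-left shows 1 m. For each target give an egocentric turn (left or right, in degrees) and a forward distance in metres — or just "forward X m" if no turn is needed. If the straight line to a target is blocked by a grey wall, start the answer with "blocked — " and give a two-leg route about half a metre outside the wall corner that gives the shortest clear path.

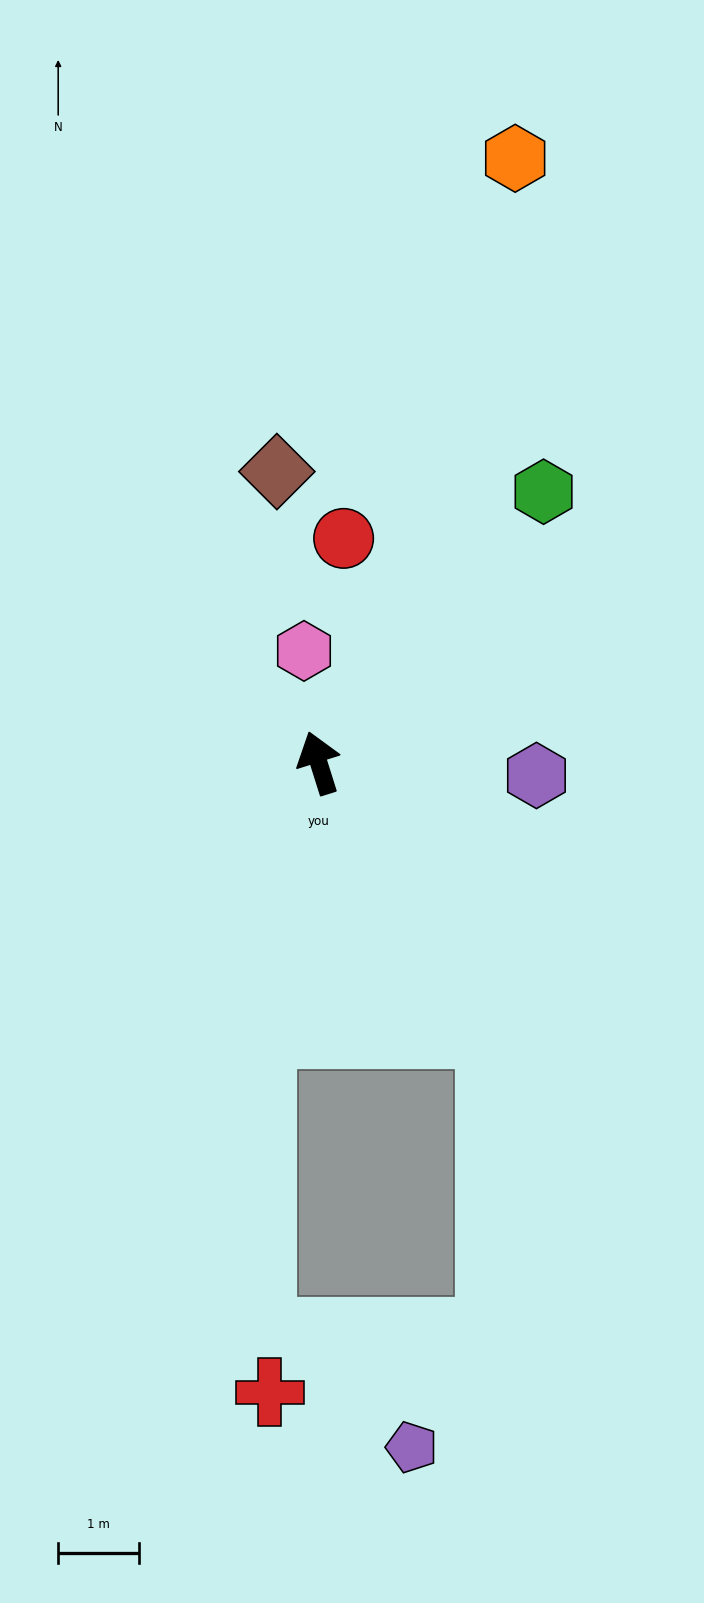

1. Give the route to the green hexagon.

turn right 57°, forward 4.3 m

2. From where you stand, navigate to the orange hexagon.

turn right 35°, forward 7.8 m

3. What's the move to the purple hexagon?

turn right 111°, forward 2.7 m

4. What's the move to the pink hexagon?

turn right 10°, forward 1.4 m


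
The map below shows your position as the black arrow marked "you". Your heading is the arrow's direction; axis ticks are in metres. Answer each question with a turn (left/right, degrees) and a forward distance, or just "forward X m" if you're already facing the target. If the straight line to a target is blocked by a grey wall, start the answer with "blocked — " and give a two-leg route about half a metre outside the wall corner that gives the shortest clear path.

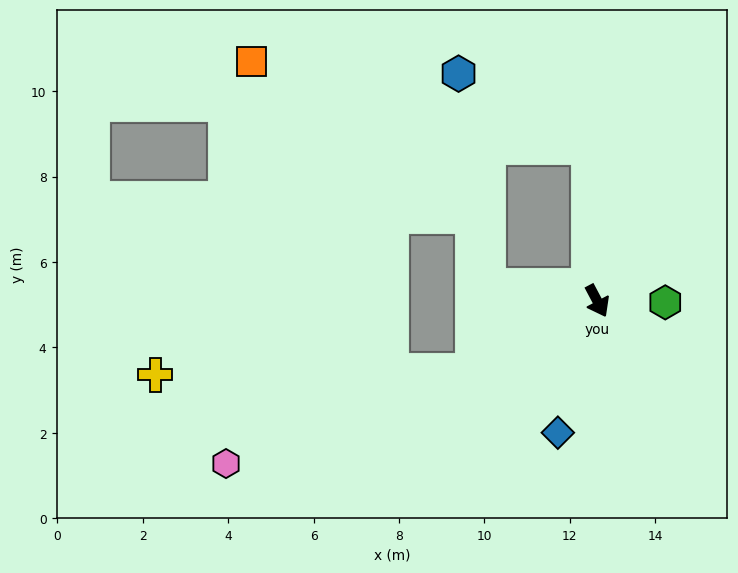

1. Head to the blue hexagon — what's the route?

blocked — turn left 155°, forward 3.6 m, then turn left 58°, forward 3.5 m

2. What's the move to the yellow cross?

blocked — turn right 88°, forward 3.3 m, then turn right 29°, forward 7.4 m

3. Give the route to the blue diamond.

turn right 45°, forward 3.2 m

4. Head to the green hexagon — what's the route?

turn left 61°, forward 1.6 m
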